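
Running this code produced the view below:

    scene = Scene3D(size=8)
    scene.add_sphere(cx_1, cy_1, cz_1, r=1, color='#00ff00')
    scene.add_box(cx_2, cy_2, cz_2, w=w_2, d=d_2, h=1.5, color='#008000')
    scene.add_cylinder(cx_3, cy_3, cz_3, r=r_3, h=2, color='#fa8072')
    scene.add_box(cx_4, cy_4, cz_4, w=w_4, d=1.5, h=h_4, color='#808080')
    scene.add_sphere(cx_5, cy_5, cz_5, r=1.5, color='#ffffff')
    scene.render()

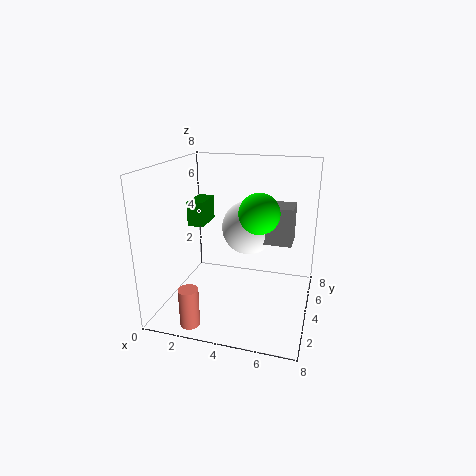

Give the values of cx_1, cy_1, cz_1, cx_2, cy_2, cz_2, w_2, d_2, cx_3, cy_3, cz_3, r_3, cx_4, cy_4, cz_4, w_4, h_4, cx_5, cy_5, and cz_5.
cx_1 = 5.5, cy_1 = 2.5, cz_1 = 6, cx_2 = 0.5, cy_2 = 5, cz_2 = 4, w_2 = 1, d_2 = 2, cx_3 = 2.5, cy_3 = 0.5, cz_3 = 0.5, r_3 = 0.5, cx_4 = 5, cy_4 = 3.5, cz_4 = 4, w_4 = 2, h_4 = 2, cx_5 = 4.5, cy_5 = 4.5, cz_5 = 4.5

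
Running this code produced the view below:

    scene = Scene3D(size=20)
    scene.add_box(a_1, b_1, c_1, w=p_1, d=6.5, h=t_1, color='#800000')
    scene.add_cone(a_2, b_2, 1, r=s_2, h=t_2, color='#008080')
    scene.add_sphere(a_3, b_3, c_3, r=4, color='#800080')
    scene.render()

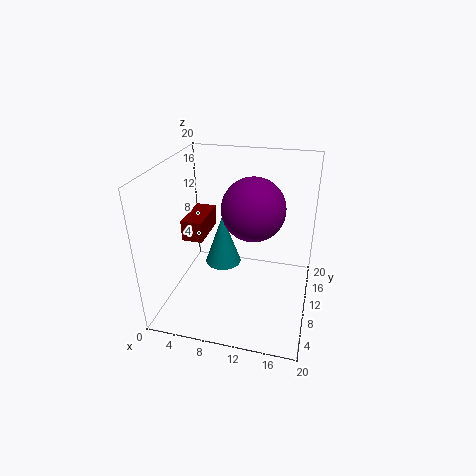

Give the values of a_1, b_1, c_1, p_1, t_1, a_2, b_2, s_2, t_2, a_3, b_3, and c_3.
a_1 = 2, b_1 = 9, c_1 = 9, p_1 = 3, t_1 = 3, a_2 = 5.5, b_2 = 17, s_2 = 3, t_2 = 8.5, a_3 = 12.5, b_3 = 8, c_3 = 15.5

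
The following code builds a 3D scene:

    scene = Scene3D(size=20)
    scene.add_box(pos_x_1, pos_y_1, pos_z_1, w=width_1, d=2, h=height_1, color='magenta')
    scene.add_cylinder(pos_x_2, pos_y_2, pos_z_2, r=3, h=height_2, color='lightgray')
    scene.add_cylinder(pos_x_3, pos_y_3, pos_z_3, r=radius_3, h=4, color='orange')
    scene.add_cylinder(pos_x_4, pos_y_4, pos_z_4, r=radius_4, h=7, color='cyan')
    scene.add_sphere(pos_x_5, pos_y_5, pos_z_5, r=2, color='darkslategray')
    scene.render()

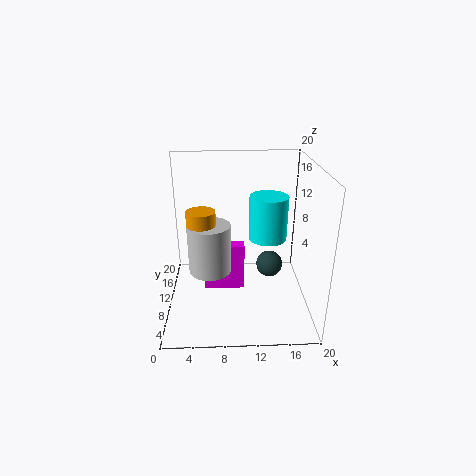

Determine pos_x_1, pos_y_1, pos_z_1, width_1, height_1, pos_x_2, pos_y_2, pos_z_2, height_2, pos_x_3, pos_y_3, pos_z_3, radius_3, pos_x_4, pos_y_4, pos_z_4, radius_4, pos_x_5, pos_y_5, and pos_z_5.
pos_x_1 = 5
pos_y_1 = 11
pos_z_1 = 1
width_1 = 6
height_1 = 7
pos_x_2 = 6
pos_y_2 = 10
pos_z_2 = 5
height_2 = 7
pos_x_3 = 5
pos_y_3 = 10
pos_z_3 = 10
radius_3 = 2
pos_x_4 = 15
pos_y_4 = 16
pos_z_4 = 7
radius_4 = 3
pos_x_5 = 15
pos_y_5 = 13
pos_z_5 = 4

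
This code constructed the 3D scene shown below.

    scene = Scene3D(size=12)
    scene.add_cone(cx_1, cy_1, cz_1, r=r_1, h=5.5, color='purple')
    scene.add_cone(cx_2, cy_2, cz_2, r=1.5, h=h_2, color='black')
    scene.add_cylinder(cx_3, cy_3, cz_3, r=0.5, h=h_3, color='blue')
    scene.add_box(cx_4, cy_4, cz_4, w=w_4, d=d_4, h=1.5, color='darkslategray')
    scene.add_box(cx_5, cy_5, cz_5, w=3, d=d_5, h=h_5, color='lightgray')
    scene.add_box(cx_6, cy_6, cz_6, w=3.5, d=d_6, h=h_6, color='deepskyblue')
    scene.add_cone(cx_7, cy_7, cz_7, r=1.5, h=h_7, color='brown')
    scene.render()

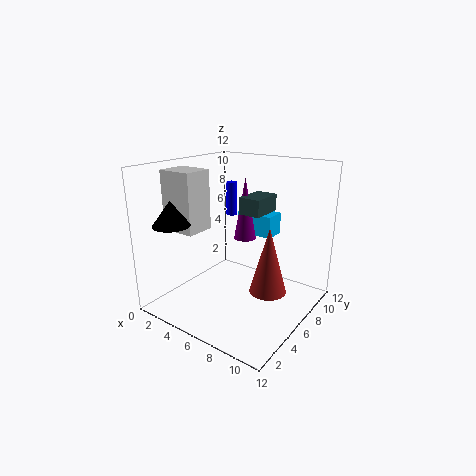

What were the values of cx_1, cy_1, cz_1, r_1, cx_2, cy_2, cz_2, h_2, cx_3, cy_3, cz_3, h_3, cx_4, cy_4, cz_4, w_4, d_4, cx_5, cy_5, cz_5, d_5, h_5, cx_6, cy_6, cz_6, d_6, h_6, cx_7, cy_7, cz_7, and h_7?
cx_1 = 5, cy_1 = 8.5, cz_1 = 5, r_1 = 1, cx_2 = 2.5, cy_2 = 2, cz_2 = 7.5, h_2 = 2, cx_3 = 3.5, cy_3 = 8.5, cz_3 = 7, h_3 = 3, cx_4 = 5, cy_4 = 7.5, cz_4 = 7.5, w_4 = 2, d_4 = 3, cx_5 = 0.5, cy_5 = 3, cz_5 = 6.5, d_5 = 2.5, h_5 = 5, cx_6 = 3.5, cy_6 = 9.5, cz_6 = 5, d_6 = 2, h_6 = 2, cx_7 = 9, cy_7 = 6, cz_7 = 2, h_7 = 5.5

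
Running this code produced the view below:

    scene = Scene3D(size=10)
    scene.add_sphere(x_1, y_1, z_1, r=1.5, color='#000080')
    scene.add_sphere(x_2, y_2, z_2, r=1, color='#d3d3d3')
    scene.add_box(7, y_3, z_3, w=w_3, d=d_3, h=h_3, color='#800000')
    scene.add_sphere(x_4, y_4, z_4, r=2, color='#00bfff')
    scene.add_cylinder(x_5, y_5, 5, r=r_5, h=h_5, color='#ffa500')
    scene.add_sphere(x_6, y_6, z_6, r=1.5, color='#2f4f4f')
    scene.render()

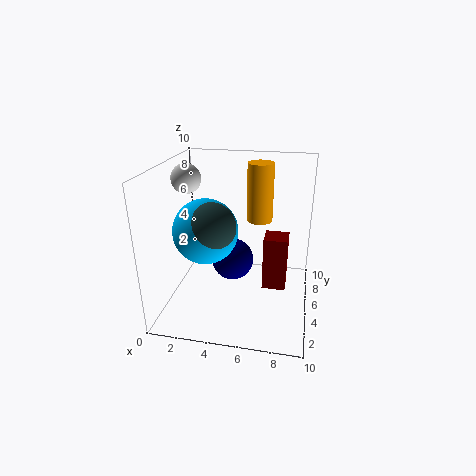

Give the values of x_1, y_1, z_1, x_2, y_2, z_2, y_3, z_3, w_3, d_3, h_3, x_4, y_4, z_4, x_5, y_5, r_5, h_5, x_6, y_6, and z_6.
x_1 = 4.5
y_1 = 5.5
z_1 = 3
x_2 = 1.5
y_2 = 5
z_2 = 9
y_3 = 3
z_3 = 2.5
w_3 = 1.5
d_3 = 1.5
h_3 = 3.5
x_4 = 3.5
y_4 = 2.5
z_4 = 6.5
x_5 = 6
y_5 = 8.5
r_5 = 1
h_5 = 4.5
x_6 = 4
y_6 = 2
z_6 = 7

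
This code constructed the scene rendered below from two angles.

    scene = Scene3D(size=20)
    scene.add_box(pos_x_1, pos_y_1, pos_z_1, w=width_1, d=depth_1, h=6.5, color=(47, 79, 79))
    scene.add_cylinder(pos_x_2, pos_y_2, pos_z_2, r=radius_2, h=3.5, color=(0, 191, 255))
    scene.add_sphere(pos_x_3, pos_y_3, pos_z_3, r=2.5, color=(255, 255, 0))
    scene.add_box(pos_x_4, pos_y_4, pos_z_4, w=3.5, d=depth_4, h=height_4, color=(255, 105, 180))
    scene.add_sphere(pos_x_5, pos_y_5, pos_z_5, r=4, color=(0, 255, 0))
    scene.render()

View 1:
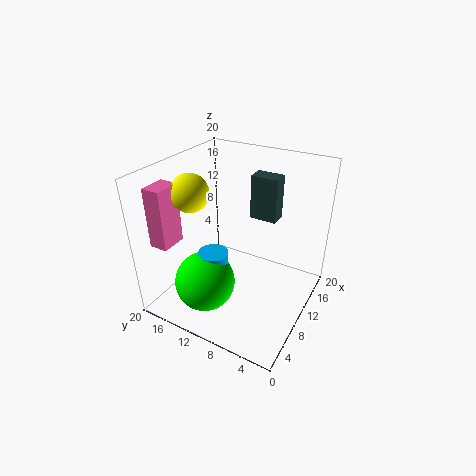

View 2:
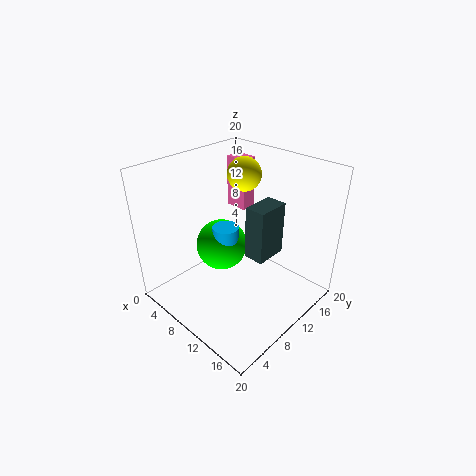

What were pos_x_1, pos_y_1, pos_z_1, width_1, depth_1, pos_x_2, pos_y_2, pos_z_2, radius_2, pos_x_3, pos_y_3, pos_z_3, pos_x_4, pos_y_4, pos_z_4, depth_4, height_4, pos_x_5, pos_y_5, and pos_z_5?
pos_x_1 = 14.5, pos_y_1 = 6.5, pos_z_1 = 11, width_1 = 2.5, depth_1 = 4, pos_x_2 = 6, pos_y_2 = 11.5, pos_z_2 = 6, radius_2 = 2, pos_x_3 = 6.5, pos_y_3 = 15, pos_z_3 = 17, pos_x_4 = 2, pos_y_4 = 16, pos_z_4 = 10.5, depth_4 = 2.5, height_4 = 8, pos_x_5 = 4.5, pos_y_5 = 12, pos_z_5 = 5.5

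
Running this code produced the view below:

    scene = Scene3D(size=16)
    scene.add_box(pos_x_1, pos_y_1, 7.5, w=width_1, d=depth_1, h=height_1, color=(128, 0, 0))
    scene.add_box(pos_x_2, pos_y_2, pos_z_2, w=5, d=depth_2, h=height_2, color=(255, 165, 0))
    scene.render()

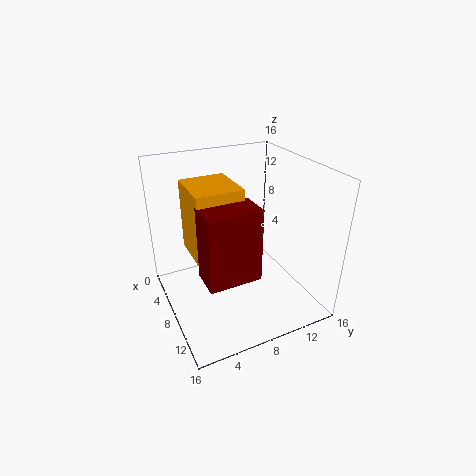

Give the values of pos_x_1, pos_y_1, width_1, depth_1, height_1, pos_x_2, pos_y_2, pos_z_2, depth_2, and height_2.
pos_x_1 = 12; pos_y_1 = 2; width_1 = 3; depth_1 = 5; height_1 = 7; pos_x_2 = 7.5; pos_y_2 = 2; pos_z_2 = 8.5; depth_2 = 4.5; height_2 = 7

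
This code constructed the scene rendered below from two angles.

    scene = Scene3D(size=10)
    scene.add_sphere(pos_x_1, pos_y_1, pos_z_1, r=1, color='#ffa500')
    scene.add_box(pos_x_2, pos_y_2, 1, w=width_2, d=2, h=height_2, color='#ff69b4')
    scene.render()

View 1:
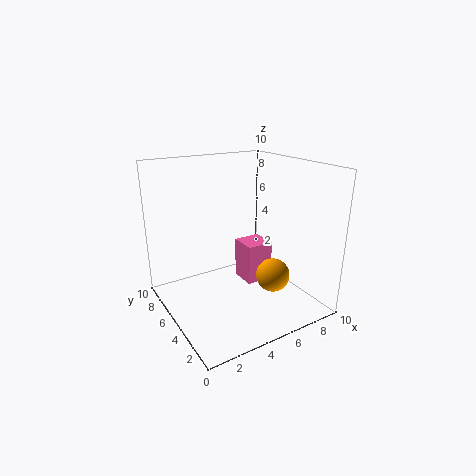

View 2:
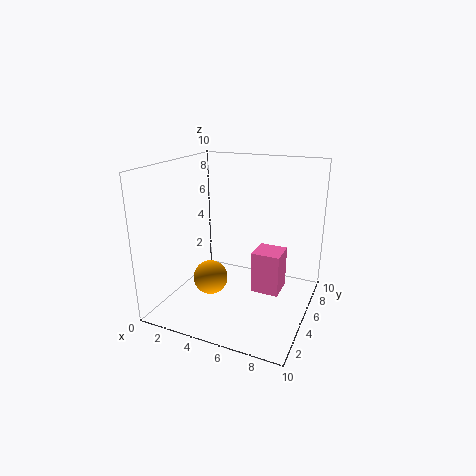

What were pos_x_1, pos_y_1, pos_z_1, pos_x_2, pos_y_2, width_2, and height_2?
pos_x_1 = 5, pos_y_1 = 1, pos_z_1 = 4, pos_x_2 = 6, pos_y_2 = 5, width_2 = 2, height_2 = 3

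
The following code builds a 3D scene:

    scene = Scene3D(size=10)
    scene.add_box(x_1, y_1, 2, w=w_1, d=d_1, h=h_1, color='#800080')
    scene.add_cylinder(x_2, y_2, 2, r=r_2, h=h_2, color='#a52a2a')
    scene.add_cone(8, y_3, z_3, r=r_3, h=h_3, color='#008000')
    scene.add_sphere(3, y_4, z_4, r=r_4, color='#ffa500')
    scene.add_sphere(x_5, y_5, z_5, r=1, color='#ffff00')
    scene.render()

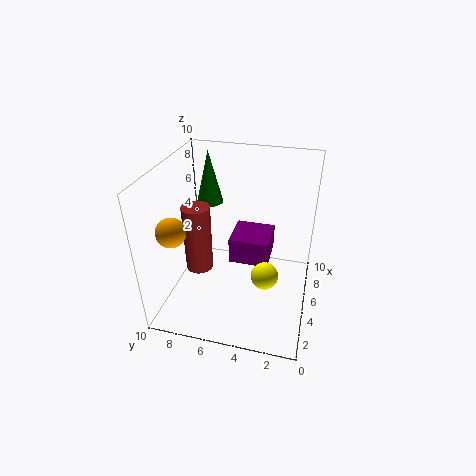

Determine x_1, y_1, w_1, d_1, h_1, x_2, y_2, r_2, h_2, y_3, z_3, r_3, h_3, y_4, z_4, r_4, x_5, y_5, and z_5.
x_1 = 6; y_1 = 3; w_1 = 3; d_1 = 3; h_1 = 2; x_2 = 5; y_2 = 8; r_2 = 1; h_2 = 5; y_3 = 8; z_3 = 6; r_3 = 1; h_3 = 4; y_4 = 9; z_4 = 6; r_4 = 1; x_5 = 5; y_5 = 3; z_5 = 2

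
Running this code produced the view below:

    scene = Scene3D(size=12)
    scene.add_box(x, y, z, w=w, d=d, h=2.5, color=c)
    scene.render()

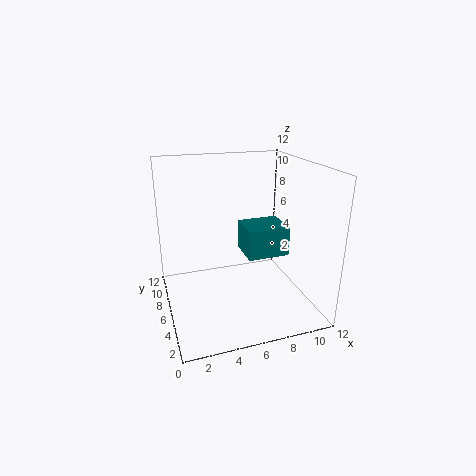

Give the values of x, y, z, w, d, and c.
x = 6.5; y = 4.5; z = 4.5; w = 3.5; d = 3; c = 'teal'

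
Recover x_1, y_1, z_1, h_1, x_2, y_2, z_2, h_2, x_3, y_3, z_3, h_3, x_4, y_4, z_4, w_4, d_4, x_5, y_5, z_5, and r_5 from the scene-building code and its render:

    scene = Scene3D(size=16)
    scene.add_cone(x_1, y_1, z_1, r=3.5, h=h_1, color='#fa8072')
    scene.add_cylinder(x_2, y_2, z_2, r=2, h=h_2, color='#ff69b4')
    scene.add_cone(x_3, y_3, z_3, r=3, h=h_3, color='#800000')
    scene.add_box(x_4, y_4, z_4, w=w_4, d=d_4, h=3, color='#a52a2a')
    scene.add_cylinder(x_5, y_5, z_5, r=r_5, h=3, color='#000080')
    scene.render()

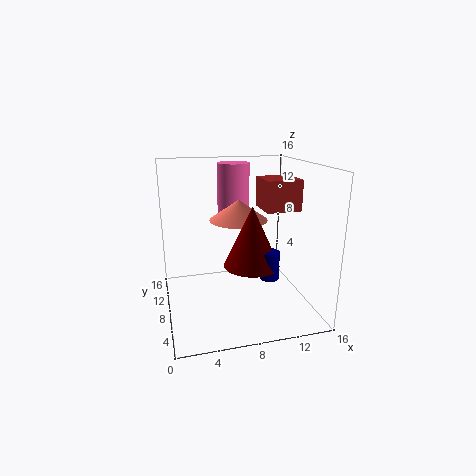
x_1 = 9
y_1 = 11.5
z_1 = 9
h_1 = 2.5
x_2 = 9
y_2 = 14
z_2 = 8
h_2 = 7.5
x_3 = 9
y_3 = 6
z_3 = 5.5
h_3 = 6.5
x_4 = 9.5
y_4 = 3
z_4 = 12
w_4 = 3.5
d_4 = 3.5
x_5 = 10.5
y_5 = 4.5
z_5 = 4.5
r_5 = 1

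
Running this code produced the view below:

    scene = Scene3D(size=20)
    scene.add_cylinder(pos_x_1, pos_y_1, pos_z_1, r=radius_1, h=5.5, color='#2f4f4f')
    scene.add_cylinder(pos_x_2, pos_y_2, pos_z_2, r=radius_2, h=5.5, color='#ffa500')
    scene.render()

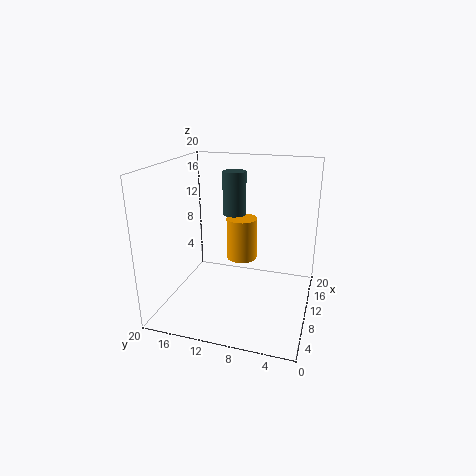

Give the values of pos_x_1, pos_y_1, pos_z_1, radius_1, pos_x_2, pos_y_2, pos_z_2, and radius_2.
pos_x_1 = 8.5; pos_y_1 = 10; pos_z_1 = 14; radius_1 = 1.5; pos_x_2 = 8.5; pos_y_2 = 9; pos_z_2 = 8; radius_2 = 2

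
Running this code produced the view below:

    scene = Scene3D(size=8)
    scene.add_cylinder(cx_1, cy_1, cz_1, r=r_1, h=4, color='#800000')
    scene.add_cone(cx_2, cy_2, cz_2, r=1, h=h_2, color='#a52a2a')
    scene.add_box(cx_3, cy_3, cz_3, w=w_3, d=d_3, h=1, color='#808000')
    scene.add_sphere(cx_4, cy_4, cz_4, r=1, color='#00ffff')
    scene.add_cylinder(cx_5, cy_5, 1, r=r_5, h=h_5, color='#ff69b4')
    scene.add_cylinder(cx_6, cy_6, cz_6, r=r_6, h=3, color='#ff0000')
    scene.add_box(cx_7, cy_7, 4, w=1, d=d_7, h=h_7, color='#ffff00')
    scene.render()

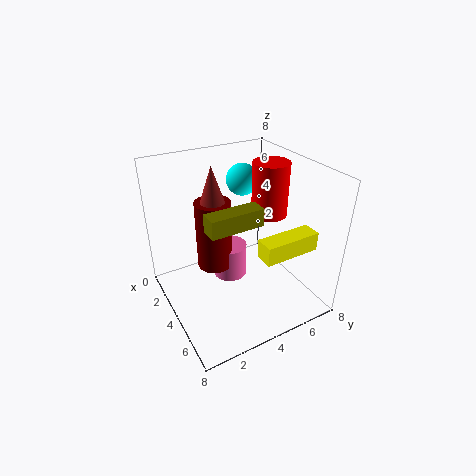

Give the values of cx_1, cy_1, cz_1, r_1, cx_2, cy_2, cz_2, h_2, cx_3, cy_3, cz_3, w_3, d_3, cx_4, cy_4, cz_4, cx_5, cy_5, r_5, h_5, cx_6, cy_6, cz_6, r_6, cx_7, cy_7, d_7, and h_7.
cx_1 = 3, cy_1 = 3, cz_1 = 2, r_1 = 1, cx_2 = 3, cy_2 = 3, cz_2 = 5, h_2 = 3, cx_3 = 4, cy_3 = 2, cz_3 = 5, w_3 = 1, d_3 = 3, cx_4 = 1, cy_4 = 6, cz_4 = 6, cx_5 = 3, cy_5 = 4, r_5 = 1, h_5 = 2, cx_6 = 4, cy_6 = 6, cz_6 = 5, r_6 = 1, cx_7 = 6, cy_7 = 4, d_7 = 3, h_7 = 1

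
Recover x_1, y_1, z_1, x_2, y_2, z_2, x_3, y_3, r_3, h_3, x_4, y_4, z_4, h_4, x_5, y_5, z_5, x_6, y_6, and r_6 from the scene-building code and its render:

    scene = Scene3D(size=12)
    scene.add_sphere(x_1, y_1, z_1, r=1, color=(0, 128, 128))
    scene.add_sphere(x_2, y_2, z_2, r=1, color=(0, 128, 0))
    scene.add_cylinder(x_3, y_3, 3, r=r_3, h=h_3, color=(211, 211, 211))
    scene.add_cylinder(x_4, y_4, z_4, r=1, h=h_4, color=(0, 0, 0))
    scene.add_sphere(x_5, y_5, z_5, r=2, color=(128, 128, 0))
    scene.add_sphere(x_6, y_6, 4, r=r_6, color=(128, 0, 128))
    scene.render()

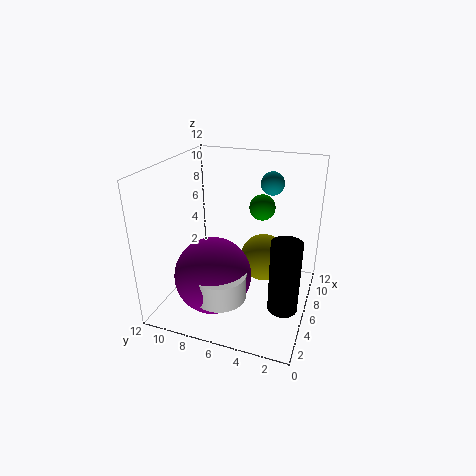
x_1 = 9; y_1 = 4; z_1 = 10; x_2 = 6; y_2 = 4; z_2 = 9; x_3 = 2; y_3 = 6; r_3 = 2; h_3 = 2; x_4 = 1; y_4 = 1; z_4 = 4; h_4 = 5; x_5 = 7; y_5 = 4; z_5 = 4; x_6 = 3; y_6 = 7; r_6 = 3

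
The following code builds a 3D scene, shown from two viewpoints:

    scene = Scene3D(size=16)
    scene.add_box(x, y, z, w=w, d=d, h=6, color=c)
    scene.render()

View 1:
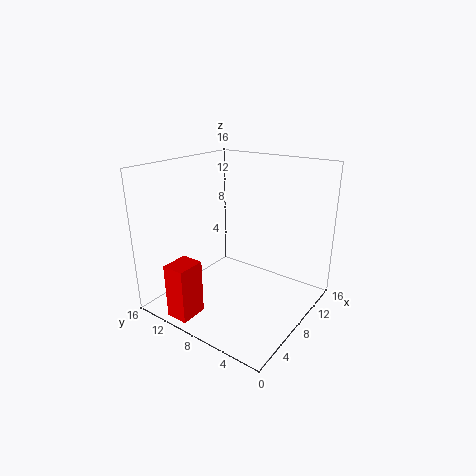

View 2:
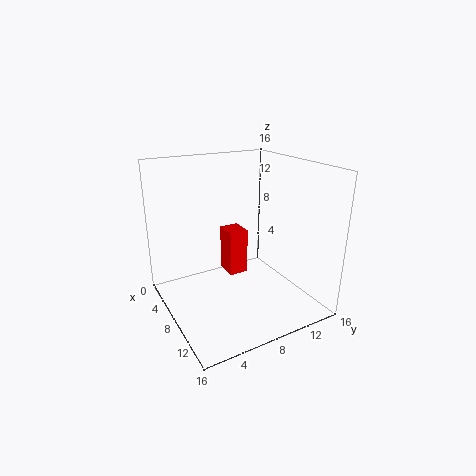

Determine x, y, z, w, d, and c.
x = 0.5
y = 9.5
z = 0.5
w = 3
d = 2.5
c = 'red'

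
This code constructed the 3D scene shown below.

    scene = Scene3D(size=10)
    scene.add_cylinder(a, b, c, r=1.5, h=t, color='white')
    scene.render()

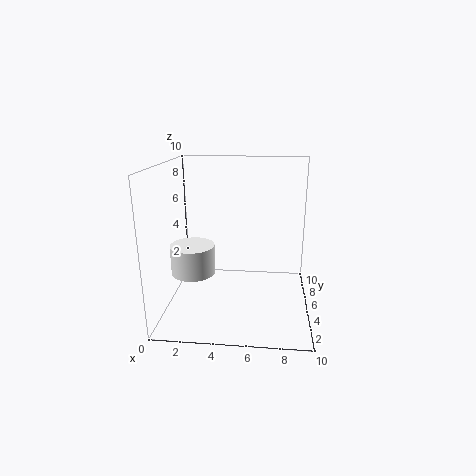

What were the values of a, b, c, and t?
a = 2
b = 4
c = 2.75
t = 2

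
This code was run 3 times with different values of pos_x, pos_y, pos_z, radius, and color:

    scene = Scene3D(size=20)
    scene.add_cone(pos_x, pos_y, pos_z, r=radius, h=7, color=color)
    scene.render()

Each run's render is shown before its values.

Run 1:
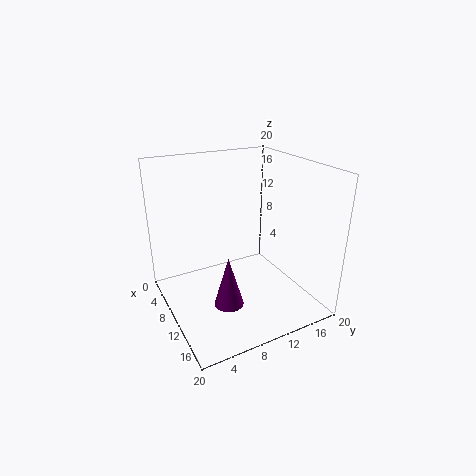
pos_x = 13
pos_y = 7
pos_z = 2
radius = 2
color = 'purple'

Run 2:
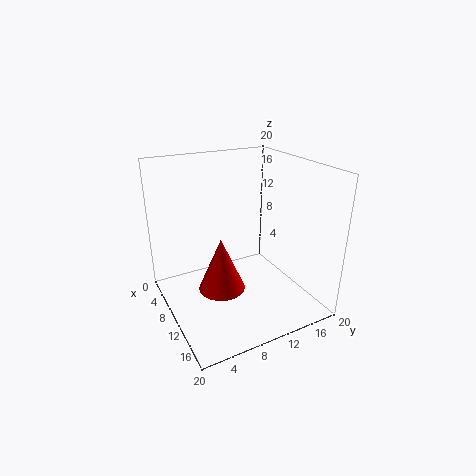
pos_x = 13
pos_y = 6
pos_z = 5
radius = 3
color = 'red'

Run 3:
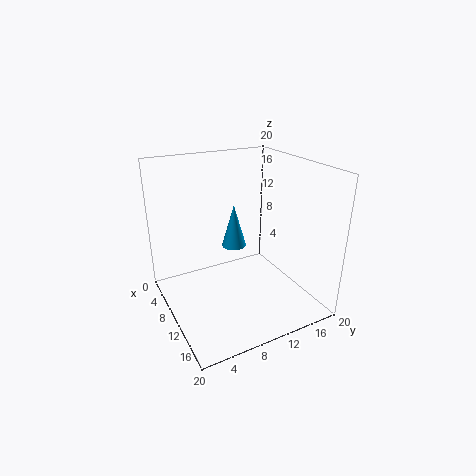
pos_x = 3
pos_y = 13
pos_z = 5
radius = 2
color = 'deepskyblue'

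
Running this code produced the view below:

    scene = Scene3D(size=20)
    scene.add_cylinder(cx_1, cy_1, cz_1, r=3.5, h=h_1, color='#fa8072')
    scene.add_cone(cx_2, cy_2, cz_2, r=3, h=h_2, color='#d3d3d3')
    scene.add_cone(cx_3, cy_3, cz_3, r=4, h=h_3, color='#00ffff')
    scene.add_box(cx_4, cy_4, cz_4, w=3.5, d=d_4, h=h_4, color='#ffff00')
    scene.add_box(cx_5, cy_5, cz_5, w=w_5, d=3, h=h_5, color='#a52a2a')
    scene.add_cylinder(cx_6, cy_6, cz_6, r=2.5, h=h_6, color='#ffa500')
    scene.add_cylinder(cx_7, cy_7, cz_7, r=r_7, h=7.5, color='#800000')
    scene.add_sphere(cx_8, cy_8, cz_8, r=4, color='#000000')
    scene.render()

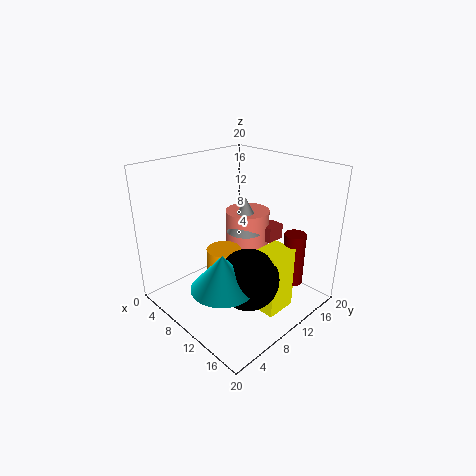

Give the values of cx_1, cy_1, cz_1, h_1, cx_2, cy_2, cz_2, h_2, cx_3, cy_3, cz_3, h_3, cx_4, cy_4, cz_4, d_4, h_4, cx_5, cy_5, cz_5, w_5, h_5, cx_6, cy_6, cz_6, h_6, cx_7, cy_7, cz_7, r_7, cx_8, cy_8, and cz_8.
cx_1 = 5.5
cy_1 = 16.5
cz_1 = 5
h_1 = 6
cx_2 = 6
cy_2 = 15.5
cz_2 = 8
h_2 = 5.5
cx_3 = 13.5
cy_3 = 4
cz_3 = 6.5
h_3 = 4.5
cx_4 = 13.5
cy_4 = 9.5
cz_4 = 0.5
d_4 = 4.5
h_4 = 9
cx_5 = 7.5
cy_5 = 17
cz_5 = 6.5
w_5 = 2.5
h_5 = 2.5
cx_6 = 7.5
cy_6 = 9.5
cz_6 = 3.5
h_6 = 4
cx_7 = 16
cy_7 = 15
cz_7 = 3.5
r_7 = 1.5
cx_8 = 14.5
cy_8 = 7.5
cz_8 = 6.5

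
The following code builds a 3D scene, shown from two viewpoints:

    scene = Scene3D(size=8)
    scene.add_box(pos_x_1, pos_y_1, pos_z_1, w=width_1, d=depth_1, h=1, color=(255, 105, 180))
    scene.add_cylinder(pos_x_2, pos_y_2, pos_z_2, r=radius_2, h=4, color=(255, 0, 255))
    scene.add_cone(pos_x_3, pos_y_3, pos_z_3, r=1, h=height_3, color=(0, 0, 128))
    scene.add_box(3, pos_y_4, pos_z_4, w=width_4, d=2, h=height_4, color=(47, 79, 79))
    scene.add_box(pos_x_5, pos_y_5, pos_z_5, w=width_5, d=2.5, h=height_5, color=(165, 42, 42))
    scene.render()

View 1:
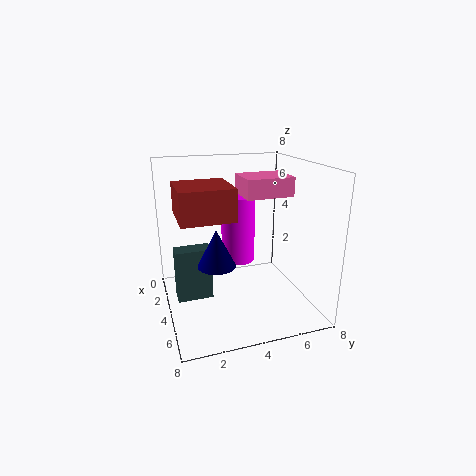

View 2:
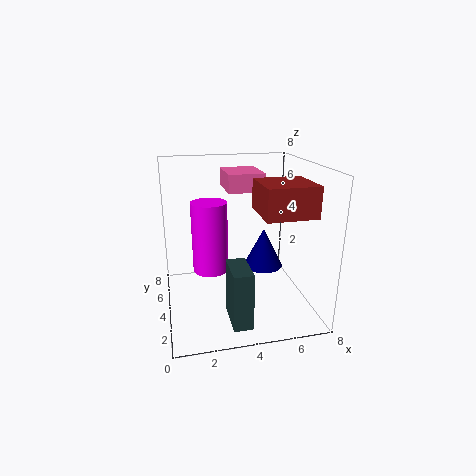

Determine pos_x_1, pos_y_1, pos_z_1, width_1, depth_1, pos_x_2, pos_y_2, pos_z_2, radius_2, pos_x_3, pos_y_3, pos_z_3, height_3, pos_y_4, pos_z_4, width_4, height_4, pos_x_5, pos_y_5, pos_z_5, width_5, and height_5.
pos_x_1 = 3.5, pos_y_1 = 4, pos_z_1 = 6.5, width_1 = 2, depth_1 = 2.5, pos_x_2 = 2.5, pos_y_2 = 4.5, pos_z_2 = 2, radius_2 = 1, pos_x_3 = 5, pos_y_3 = 2.5, pos_z_3 = 3, height_3 = 2, pos_y_4 = 0.5, pos_z_4 = 0.5, width_4 = 1, height_4 = 3, pos_x_5 = 4.5, pos_y_5 = 0.5, pos_z_5 = 6, width_5 = 2.5, height_5 = 1.5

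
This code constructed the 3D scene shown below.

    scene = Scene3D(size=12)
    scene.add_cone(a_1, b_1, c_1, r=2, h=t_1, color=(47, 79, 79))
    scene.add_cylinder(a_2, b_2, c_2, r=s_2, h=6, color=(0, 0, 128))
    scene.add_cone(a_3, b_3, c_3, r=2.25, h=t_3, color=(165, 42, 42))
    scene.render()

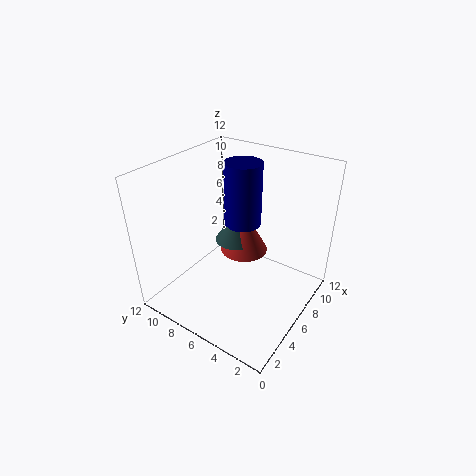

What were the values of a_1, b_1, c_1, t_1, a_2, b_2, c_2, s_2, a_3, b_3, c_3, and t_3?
a_1 = 9, b_1 = 8.25, c_1 = 3.5, t_1 = 3, a_2 = 9.75, b_2 = 8, c_2 = 5, s_2 = 1.75, a_3 = 9.25, b_3 = 7.5, c_3 = 2.5, t_3 = 4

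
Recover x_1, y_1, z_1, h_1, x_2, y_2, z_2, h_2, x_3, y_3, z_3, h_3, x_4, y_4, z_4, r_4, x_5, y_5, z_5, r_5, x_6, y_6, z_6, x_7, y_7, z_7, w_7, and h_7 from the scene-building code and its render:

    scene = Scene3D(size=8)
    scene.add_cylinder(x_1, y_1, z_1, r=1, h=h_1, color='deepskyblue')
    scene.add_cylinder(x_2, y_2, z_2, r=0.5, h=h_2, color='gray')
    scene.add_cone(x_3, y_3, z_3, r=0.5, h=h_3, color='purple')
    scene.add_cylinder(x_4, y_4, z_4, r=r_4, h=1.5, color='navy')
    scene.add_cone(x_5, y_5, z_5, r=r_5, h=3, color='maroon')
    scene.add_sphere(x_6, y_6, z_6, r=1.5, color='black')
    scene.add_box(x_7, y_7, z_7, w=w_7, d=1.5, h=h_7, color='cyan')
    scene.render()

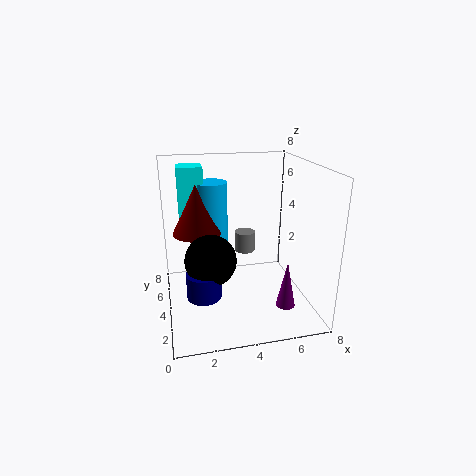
x_1 = 3; y_1 = 7; z_1 = 2.5; h_1 = 4; x_2 = 4; y_2 = 2.5; z_2 = 4; h_2 = 1; x_3 = 6; y_3 = 1.5; z_3 = 1; h_3 = 2.5; x_4 = 2; y_4 = 4; z_4 = 0.5; r_4 = 1; x_5 = 2; y_5 = 6.5; z_5 = 3.5; r_5 = 1.5; x_6 = 2.5; y_6 = 4.5; z_6 = 2.5; x_7 = 1; y_7 = 6.5; z_7 = 4; w_7 = 1.5; h_7 = 3.5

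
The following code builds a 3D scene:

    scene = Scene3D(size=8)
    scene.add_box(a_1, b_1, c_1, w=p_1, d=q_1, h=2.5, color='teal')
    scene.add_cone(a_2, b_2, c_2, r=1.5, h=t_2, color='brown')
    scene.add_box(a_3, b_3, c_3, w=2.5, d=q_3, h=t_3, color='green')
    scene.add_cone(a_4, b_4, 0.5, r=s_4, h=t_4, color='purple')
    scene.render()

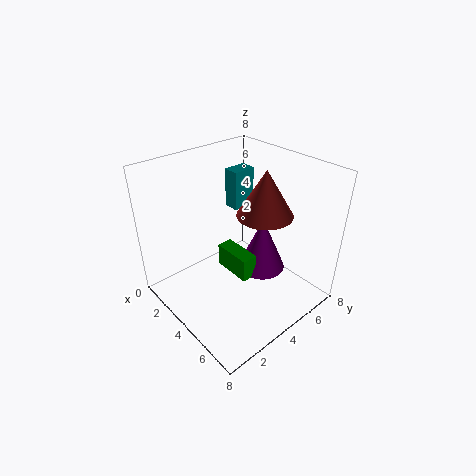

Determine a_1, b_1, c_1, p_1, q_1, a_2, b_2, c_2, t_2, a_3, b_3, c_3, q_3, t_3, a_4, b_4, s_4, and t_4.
a_1 = 0.5; b_1 = 6; c_1 = 4; p_1 = 1; q_1 = 1.5; a_2 = 5; b_2 = 5; c_2 = 5.5; t_2 = 2.5; a_3 = 1.5; b_3 = 4.5; c_3 = 0.5; q_3 = 1; t_3 = 1.5; a_4 = 3.5; b_4 = 6.5; s_4 = 1.5; t_4 = 3.5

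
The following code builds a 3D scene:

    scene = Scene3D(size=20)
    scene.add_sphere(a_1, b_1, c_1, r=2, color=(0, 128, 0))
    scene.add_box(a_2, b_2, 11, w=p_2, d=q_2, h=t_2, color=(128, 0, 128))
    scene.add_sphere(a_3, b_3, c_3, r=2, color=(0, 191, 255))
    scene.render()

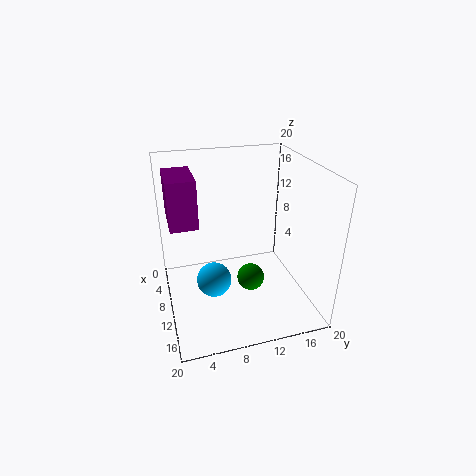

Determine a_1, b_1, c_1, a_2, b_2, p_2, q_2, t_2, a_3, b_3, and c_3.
a_1 = 10
b_1 = 12
c_1 = 3
a_2 = 1
b_2 = 1
p_2 = 7
q_2 = 4
t_2 = 7
a_3 = 17
b_3 = 5
c_3 = 9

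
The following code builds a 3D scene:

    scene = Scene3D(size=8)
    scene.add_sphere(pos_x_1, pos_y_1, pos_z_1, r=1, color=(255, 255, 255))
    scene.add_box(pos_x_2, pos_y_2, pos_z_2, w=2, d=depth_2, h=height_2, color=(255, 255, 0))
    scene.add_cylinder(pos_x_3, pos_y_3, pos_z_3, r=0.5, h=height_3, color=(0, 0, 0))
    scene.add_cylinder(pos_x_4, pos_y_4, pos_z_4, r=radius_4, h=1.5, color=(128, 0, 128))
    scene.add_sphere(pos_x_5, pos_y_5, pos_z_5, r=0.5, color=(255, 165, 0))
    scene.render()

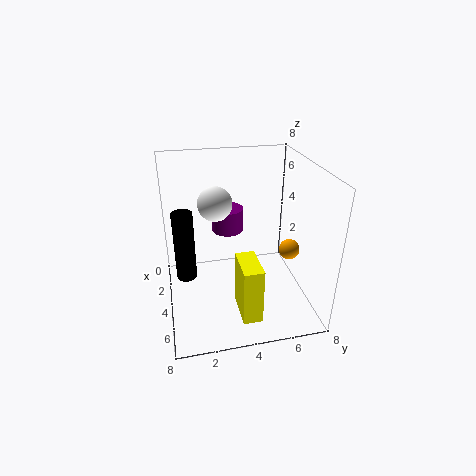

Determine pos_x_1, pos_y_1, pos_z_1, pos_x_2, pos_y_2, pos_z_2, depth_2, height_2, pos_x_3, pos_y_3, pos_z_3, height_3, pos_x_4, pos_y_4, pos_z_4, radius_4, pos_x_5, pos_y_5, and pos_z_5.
pos_x_1 = 2.5, pos_y_1 = 3, pos_z_1 = 5.5, pos_x_2 = 5.5, pos_y_2 = 3.5, pos_z_2 = 1, depth_2 = 1, height_2 = 3, pos_x_3 = 5.5, pos_y_3 = 1, pos_z_3 = 3, height_3 = 3.5, pos_x_4 = 1, pos_y_4 = 4, pos_z_4 = 3, radius_4 = 1, pos_x_5 = 6.5, pos_y_5 = 6, pos_z_5 = 4.5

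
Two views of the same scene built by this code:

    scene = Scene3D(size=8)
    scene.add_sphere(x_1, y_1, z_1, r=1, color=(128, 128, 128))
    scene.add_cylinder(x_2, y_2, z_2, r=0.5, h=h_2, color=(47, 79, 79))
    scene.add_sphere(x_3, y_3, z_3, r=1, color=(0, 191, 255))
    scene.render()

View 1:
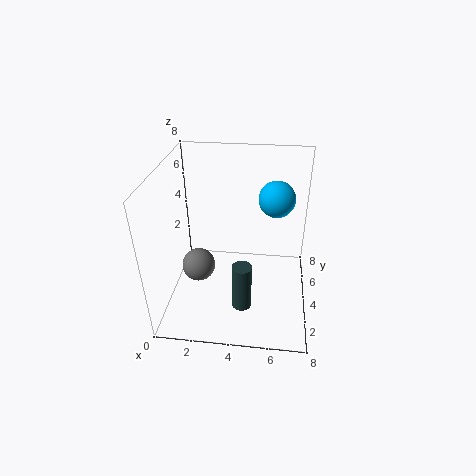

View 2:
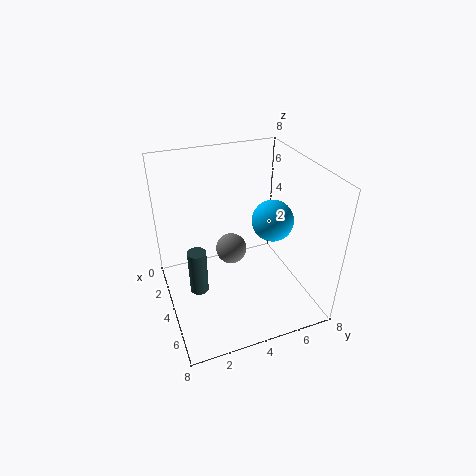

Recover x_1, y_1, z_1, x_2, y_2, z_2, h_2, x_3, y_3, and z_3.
x_1 = 1.5, y_1 = 4.5, z_1 = 1.5, x_2 = 4.5, y_2 = 1.5, z_2 = 1.5, h_2 = 2.5, x_3 = 6, y_3 = 5, z_3 = 6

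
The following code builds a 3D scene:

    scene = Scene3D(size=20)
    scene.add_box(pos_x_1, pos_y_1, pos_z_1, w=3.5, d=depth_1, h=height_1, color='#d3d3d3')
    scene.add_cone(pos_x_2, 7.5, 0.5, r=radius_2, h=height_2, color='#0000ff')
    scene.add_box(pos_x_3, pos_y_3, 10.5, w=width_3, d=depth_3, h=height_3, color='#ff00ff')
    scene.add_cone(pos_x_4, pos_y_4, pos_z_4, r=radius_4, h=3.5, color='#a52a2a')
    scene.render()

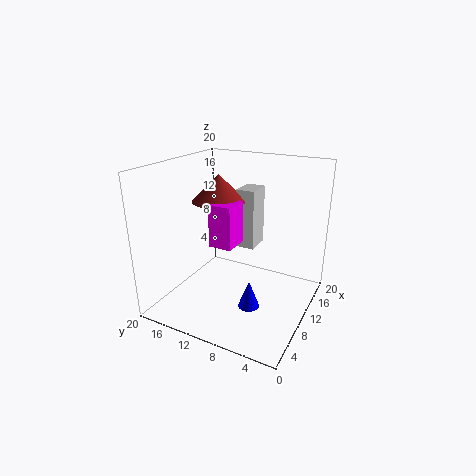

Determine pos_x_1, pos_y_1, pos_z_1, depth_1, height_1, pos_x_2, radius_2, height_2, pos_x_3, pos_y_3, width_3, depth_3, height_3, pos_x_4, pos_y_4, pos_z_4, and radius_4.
pos_x_1 = 9.5; pos_y_1 = 7.5; pos_z_1 = 9; depth_1 = 2.5; height_1 = 8; pos_x_2 = 8.5; radius_2 = 1.5; height_2 = 4; pos_x_3 = 5; pos_y_3 = 8.5; width_3 = 3.5; depth_3 = 3; height_3 = 5.5; pos_x_4 = 8.5; pos_y_4 = 12; pos_z_4 = 15.5; radius_4 = 3.5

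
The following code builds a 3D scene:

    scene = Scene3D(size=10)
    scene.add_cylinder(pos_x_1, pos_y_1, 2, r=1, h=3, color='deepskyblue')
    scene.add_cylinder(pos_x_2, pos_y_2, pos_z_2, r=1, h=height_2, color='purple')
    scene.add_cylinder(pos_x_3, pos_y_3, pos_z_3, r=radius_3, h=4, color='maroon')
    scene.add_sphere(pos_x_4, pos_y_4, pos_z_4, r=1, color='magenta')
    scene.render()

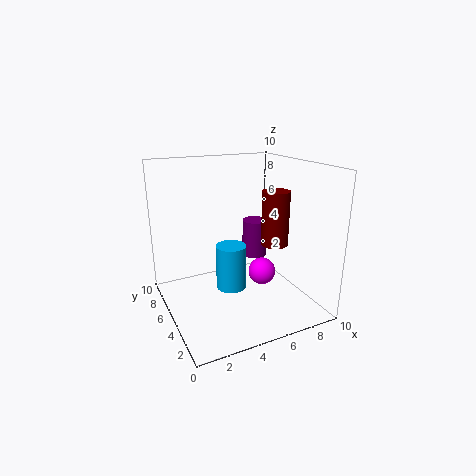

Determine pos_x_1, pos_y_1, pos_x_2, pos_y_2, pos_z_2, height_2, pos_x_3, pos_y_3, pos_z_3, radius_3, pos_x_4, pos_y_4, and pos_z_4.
pos_x_1 = 4
pos_y_1 = 4
pos_x_2 = 8
pos_y_2 = 8
pos_z_2 = 2
height_2 = 3
pos_x_3 = 8
pos_y_3 = 5
pos_z_3 = 4
radius_3 = 1
pos_x_4 = 7
pos_y_4 = 5
pos_z_4 = 2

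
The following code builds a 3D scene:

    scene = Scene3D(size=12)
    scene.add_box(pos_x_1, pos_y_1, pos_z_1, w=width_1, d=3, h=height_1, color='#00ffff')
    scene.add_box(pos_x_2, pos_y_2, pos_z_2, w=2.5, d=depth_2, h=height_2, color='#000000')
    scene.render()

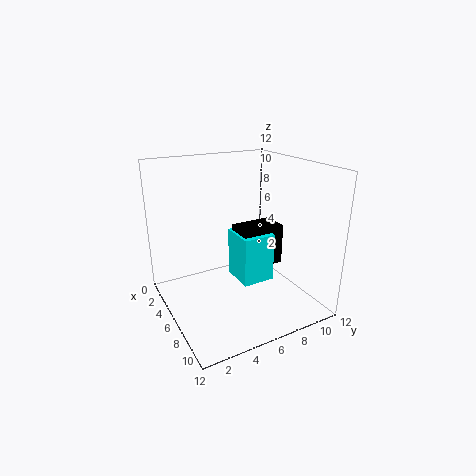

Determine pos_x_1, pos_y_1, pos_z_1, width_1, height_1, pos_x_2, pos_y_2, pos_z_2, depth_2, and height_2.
pos_x_1 = 2.75, pos_y_1 = 6.75, pos_z_1 = 1, width_1 = 3.25, height_1 = 4.5, pos_x_2 = 3, pos_y_2 = 7, pos_z_2 = 2.25, depth_2 = 4, height_2 = 3.75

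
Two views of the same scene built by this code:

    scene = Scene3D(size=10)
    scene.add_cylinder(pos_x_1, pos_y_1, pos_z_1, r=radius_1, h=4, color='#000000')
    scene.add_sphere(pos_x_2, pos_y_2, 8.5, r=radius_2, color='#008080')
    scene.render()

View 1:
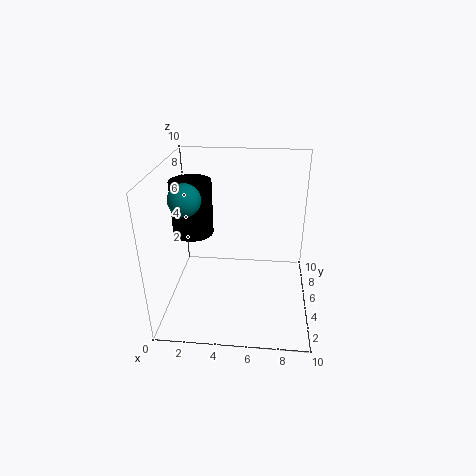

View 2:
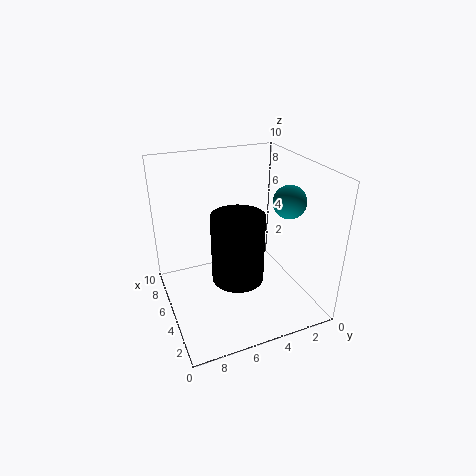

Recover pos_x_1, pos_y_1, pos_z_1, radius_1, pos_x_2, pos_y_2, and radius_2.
pos_x_1 = 1.5, pos_y_1 = 6.5, pos_z_1 = 4.5, radius_1 = 1.5, pos_x_2 = 2, pos_y_2 = 3, radius_2 = 1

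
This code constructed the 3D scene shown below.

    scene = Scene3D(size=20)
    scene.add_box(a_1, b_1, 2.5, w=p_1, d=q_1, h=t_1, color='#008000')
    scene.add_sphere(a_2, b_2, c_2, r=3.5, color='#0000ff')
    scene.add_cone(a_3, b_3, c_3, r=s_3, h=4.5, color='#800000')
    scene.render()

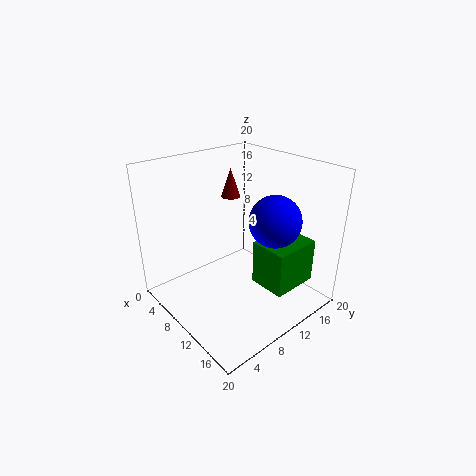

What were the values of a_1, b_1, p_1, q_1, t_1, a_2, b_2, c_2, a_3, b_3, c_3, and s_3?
a_1 = 11
b_1 = 12
p_1 = 5.5
q_1 = 7
t_1 = 6.5
a_2 = 14
b_2 = 13
c_2 = 13
a_3 = 3
b_3 = 14.5
c_3 = 13
s_3 = 1.5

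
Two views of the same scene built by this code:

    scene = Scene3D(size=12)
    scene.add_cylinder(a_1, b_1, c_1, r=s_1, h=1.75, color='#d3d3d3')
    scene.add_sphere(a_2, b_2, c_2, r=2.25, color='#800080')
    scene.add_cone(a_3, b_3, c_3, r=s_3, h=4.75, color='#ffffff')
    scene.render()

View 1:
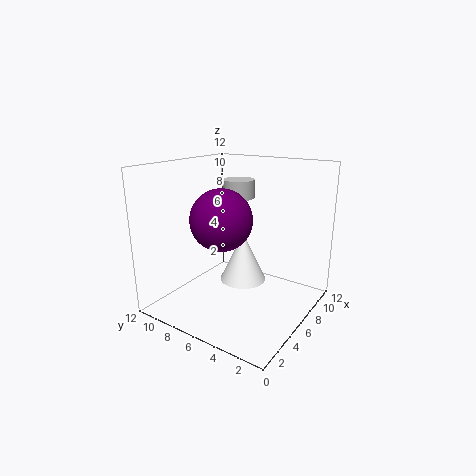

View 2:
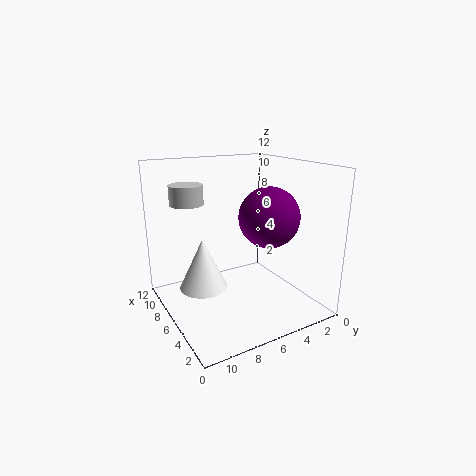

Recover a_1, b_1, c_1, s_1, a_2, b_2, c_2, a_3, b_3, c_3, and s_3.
a_1 = 10.25
b_1 = 8.75
c_1 = 8.25
s_1 = 1.5
a_2 = 2.75
b_2 = 5.25
c_2 = 8.5
a_3 = 9.5
b_3 = 7.75
c_3 = 0.25
s_3 = 2.25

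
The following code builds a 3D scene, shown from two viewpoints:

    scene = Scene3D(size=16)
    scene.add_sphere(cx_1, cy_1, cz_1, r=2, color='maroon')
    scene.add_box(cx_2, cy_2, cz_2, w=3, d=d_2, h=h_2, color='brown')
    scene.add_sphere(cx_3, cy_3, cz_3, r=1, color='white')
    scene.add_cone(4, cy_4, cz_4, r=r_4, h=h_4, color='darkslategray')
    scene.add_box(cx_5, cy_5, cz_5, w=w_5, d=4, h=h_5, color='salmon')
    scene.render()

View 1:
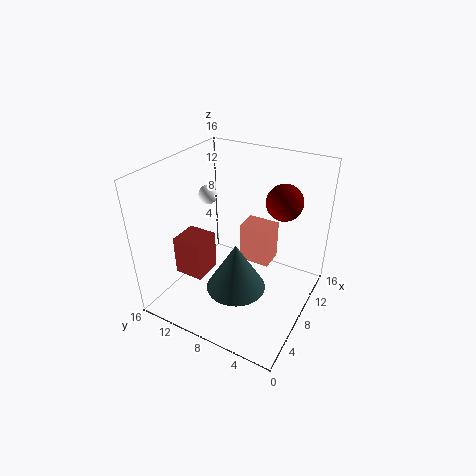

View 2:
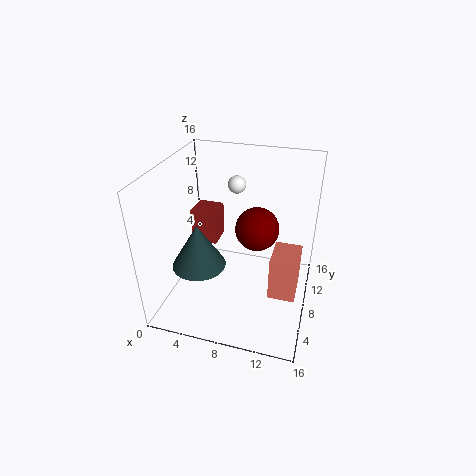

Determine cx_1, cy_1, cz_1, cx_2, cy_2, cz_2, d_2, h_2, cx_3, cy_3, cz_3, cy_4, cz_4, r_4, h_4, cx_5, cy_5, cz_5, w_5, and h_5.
cx_1 = 11
cy_1 = 4
cz_1 = 12
cx_2 = 2
cy_2 = 9
cz_2 = 6
d_2 = 3
h_2 = 4
cx_3 = 7
cy_3 = 11
cz_3 = 13
cy_4 = 6
cz_4 = 5
r_4 = 3
h_4 = 5
cx_5 = 12
cy_5 = 6
cz_5 = 2
w_5 = 3
h_5 = 5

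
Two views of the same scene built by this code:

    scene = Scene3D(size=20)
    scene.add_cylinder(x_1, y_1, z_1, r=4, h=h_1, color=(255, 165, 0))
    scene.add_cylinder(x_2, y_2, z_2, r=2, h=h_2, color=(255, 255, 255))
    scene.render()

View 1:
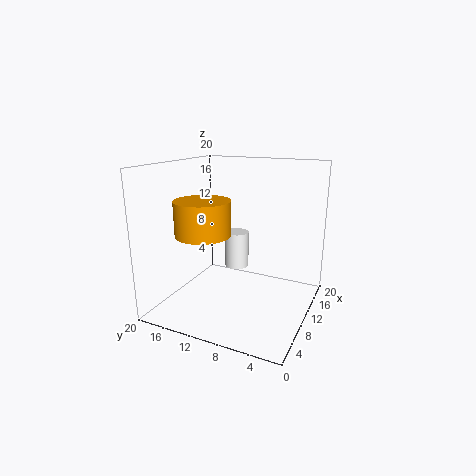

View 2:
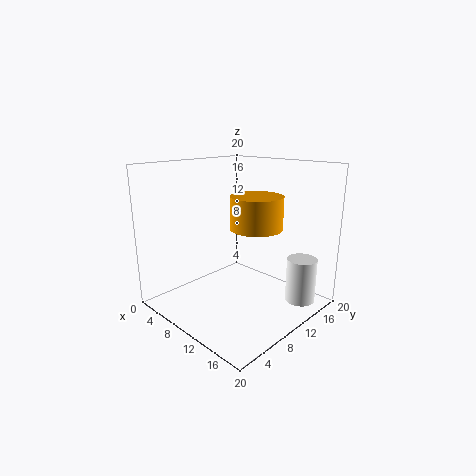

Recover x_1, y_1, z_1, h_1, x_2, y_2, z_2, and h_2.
x_1 = 9, y_1 = 15, z_1 = 10, h_1 = 5, x_2 = 18, y_2 = 14, z_2 = 2, h_2 = 6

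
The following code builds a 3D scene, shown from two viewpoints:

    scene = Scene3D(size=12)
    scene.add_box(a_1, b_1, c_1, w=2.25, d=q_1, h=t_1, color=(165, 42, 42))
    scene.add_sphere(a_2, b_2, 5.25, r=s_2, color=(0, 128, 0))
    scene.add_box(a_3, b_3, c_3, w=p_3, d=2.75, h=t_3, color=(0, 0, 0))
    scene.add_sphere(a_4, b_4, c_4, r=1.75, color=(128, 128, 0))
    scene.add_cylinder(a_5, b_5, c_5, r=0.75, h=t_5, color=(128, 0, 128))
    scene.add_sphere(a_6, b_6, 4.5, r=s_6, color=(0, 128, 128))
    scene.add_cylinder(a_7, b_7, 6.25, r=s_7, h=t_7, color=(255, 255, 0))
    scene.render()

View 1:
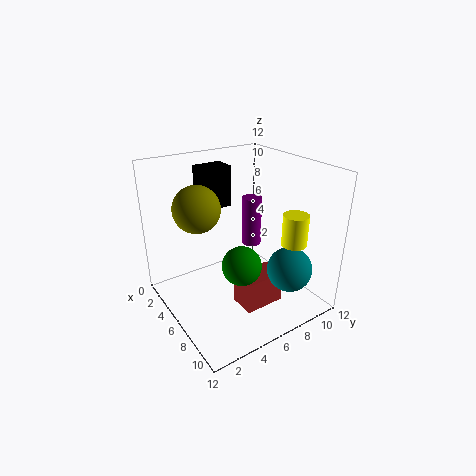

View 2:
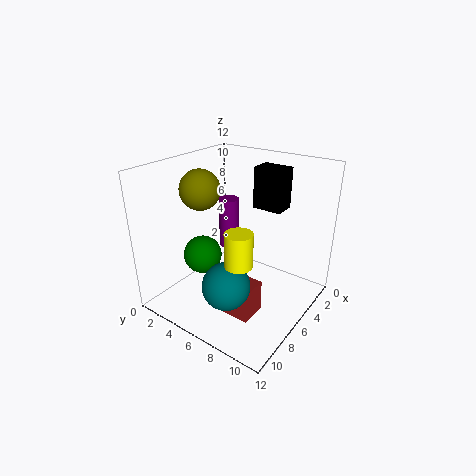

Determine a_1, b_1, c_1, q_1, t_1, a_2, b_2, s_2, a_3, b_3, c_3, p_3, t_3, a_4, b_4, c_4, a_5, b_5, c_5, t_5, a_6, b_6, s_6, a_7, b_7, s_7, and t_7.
a_1 = 6.5, b_1 = 5.25, c_1 = 0.25, q_1 = 3.5, t_1 = 2.75, a_2 = 8.75, b_2 = 4.5, s_2 = 1.5, a_3 = 0.25, b_3 = 5, c_3 = 7.25, p_3 = 2, t_3 = 3.75, a_4 = 6.25, b_4 = 2.25, c_4 = 9.5, a_5 = 7.5, b_5 = 6.25, c_5 = 6.25, t_5 = 3.75, a_6 = 10.25, b_6 = 8, s_6 = 1.75, a_7 = 9.75, b_7 = 8.75, s_7 = 1, t_7 = 2.5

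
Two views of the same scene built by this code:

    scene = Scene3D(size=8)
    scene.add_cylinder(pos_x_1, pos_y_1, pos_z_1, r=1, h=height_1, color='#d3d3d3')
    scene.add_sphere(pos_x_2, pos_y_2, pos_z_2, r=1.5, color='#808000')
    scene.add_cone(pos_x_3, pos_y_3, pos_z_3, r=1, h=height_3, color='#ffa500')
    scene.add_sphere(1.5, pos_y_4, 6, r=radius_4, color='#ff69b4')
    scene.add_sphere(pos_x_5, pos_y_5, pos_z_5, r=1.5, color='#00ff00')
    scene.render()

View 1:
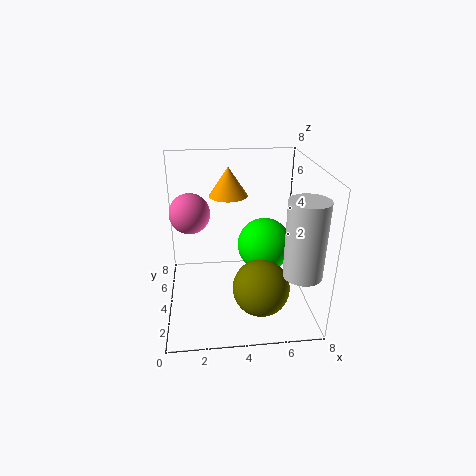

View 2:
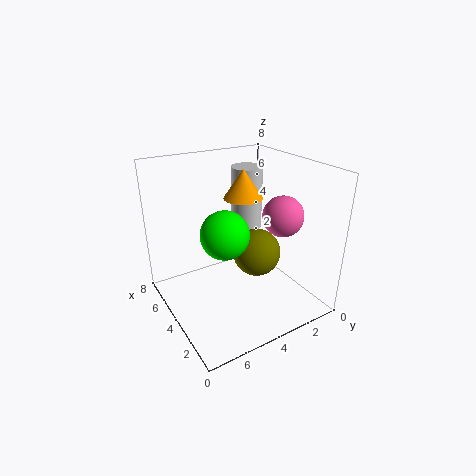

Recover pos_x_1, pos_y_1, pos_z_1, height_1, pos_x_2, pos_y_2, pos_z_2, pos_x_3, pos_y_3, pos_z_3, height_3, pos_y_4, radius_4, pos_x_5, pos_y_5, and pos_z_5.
pos_x_1 = 7; pos_y_1 = 1.5; pos_z_1 = 3; height_1 = 4; pos_x_2 = 5; pos_y_2 = 2; pos_z_2 = 2; pos_x_3 = 3.5; pos_y_3 = 4; pos_z_3 = 6.5; height_3 = 1.5; pos_y_4 = 3; radius_4 = 1; pos_x_5 = 5.5; pos_y_5 = 4; pos_z_5 = 3.5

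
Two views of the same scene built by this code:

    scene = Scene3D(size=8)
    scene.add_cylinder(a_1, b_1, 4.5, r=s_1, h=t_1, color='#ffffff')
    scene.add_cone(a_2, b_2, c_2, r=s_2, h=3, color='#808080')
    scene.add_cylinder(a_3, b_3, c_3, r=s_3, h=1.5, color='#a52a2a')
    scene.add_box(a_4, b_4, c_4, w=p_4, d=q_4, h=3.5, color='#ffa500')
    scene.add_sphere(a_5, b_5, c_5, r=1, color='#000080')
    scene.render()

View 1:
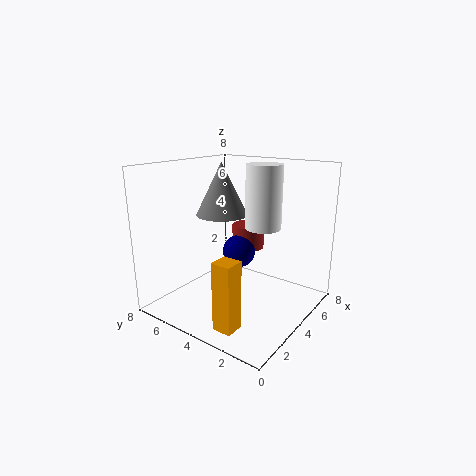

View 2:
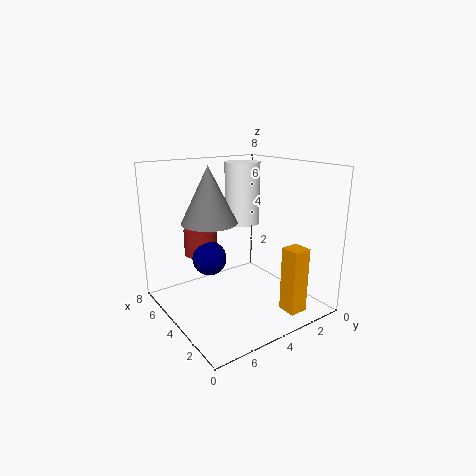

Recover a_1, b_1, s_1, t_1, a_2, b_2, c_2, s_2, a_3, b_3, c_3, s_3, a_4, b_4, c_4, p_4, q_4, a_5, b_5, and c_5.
a_1 = 5, b_1 = 3, s_1 = 1, t_1 = 3.5, a_2 = 4.5, b_2 = 5.5, c_2 = 5, s_2 = 1.5, a_3 = 6.5, b_3 = 5, c_3 = 2.5, s_3 = 1, a_4 = 0.5, b_4 = 2, c_4 = 0.5, p_4 = 1, q_4 = 1, a_5 = 5.5, b_5 = 5, c_5 = 2.5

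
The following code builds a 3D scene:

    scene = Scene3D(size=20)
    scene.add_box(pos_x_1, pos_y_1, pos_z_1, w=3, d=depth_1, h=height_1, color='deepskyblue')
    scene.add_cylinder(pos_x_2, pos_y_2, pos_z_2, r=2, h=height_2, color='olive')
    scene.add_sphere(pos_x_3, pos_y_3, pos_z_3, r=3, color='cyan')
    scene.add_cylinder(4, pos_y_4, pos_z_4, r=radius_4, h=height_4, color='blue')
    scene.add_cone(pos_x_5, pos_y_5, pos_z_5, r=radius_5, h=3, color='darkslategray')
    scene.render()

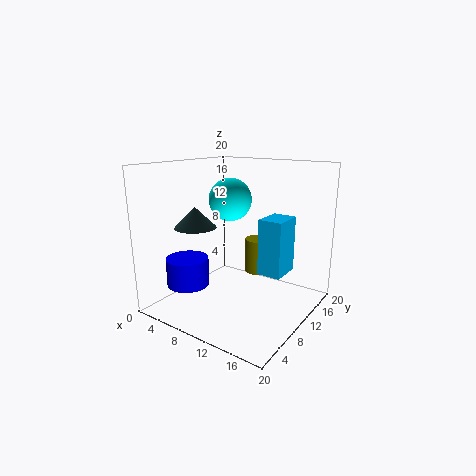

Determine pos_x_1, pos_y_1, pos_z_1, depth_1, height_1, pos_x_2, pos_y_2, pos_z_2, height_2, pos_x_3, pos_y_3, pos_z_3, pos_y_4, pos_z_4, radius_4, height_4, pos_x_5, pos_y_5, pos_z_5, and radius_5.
pos_x_1 = 15; pos_y_1 = 7; pos_z_1 = 7; depth_1 = 4; height_1 = 7; pos_x_2 = 11; pos_y_2 = 14; pos_z_2 = 4; height_2 = 5; pos_x_3 = 8; pos_y_3 = 11; pos_z_3 = 15; pos_y_4 = 6; pos_z_4 = 3; radius_4 = 3; height_4 = 4; pos_x_5 = 4; pos_y_5 = 8; pos_z_5 = 11; radius_5 = 3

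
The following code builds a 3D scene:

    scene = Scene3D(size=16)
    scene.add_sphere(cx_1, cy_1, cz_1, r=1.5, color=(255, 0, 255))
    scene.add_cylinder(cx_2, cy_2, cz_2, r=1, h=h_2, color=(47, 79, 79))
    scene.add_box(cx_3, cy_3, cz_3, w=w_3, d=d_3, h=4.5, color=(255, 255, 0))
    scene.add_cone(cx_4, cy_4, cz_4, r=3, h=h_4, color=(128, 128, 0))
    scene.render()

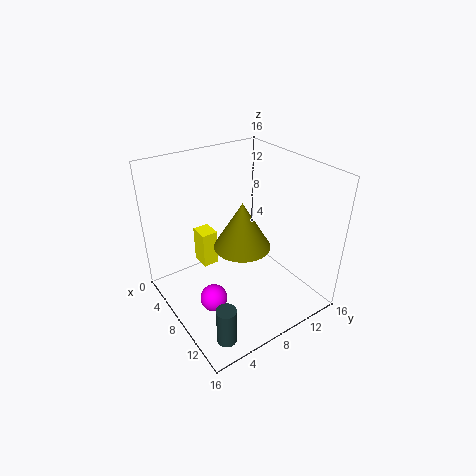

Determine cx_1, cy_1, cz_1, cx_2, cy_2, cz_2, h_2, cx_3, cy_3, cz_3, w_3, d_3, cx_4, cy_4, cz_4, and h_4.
cx_1 = 9
cy_1 = 4
cz_1 = 2
cx_2 = 14
cy_2 = 2.5
cz_2 = 1
h_2 = 4
cx_3 = 1
cy_3 = 6
cz_3 = 2
w_3 = 2.5
d_3 = 2
cx_4 = 9.5
cy_4 = 7.5
cz_4 = 8
h_4 = 5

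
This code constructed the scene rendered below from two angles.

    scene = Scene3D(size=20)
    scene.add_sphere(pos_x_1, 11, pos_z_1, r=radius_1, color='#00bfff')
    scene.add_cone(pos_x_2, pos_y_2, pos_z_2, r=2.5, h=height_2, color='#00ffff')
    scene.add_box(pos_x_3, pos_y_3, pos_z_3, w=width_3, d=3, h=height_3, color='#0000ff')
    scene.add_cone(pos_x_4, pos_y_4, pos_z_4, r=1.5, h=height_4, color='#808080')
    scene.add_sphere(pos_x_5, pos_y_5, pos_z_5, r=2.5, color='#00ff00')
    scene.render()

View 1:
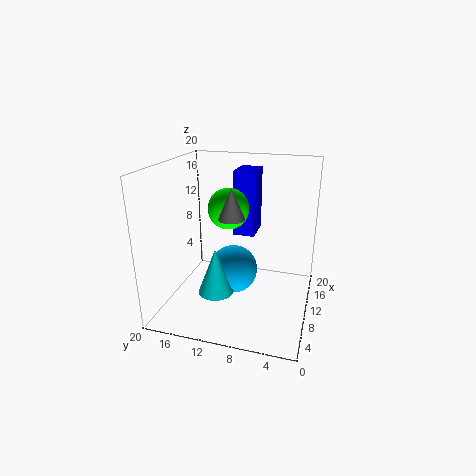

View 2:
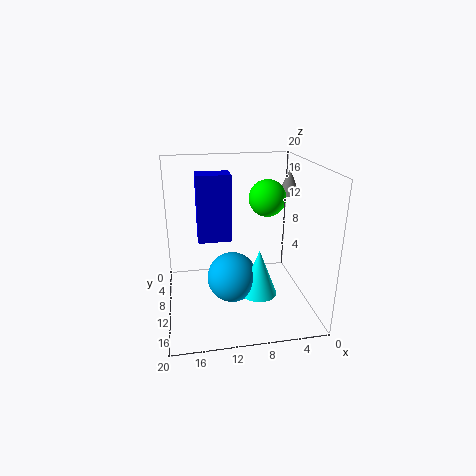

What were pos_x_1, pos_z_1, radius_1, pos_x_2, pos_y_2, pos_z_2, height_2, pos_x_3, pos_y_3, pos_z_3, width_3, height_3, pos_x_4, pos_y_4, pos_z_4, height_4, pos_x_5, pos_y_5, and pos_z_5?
pos_x_1 = 11; pos_z_1 = 4.5; radius_1 = 3.5; pos_x_2 = 7.5; pos_y_2 = 12.5; pos_z_2 = 2.5; height_2 = 6.5; pos_x_3 = 11; pos_y_3 = 8; pos_z_3 = 10; width_3 = 4.5; height_3 = 9; pos_x_4 = 2.5; pos_y_4 = 8.5; pos_z_4 = 15.5; height_4 = 3.5; pos_x_5 = 6; pos_y_5 = 10; pos_z_5 = 15.5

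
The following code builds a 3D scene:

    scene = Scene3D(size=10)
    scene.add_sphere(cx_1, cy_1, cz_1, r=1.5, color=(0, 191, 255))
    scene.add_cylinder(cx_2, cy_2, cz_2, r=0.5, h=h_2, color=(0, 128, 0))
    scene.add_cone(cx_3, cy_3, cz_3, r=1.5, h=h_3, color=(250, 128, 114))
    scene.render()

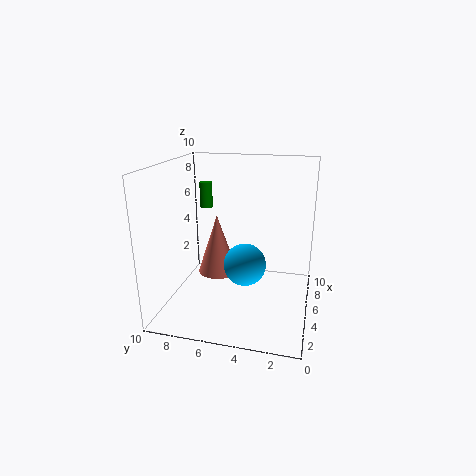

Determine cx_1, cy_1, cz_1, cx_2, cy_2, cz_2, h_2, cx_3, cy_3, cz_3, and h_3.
cx_1 = 5
cy_1 = 4.5
cz_1 = 3
cx_2 = 8.5
cy_2 = 8.5
cz_2 = 6
h_2 = 2
cx_3 = 6.5
cy_3 = 7
cz_3 = 1.5
h_3 = 4.5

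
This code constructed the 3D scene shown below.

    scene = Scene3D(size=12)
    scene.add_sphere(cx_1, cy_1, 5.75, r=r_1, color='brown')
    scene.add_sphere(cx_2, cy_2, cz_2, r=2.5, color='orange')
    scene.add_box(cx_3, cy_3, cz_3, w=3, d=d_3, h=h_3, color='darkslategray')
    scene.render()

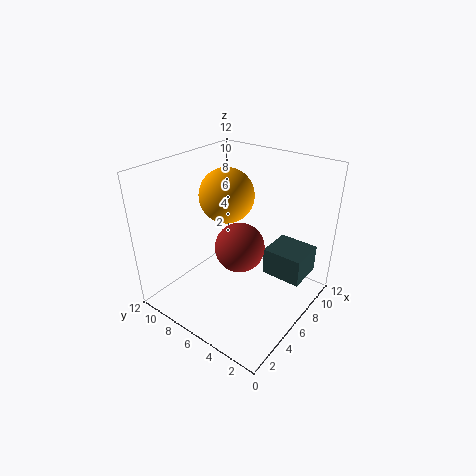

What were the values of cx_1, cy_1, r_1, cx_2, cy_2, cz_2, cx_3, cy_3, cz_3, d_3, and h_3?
cx_1 = 5.25, cy_1 = 5.25, r_1 = 2, cx_2 = 8.25, cy_2 = 9, cz_2 = 8.25, cx_3 = 6.5, cy_3 = 0.5, cz_3 = 3.25, d_3 = 3.25, h_3 = 2.25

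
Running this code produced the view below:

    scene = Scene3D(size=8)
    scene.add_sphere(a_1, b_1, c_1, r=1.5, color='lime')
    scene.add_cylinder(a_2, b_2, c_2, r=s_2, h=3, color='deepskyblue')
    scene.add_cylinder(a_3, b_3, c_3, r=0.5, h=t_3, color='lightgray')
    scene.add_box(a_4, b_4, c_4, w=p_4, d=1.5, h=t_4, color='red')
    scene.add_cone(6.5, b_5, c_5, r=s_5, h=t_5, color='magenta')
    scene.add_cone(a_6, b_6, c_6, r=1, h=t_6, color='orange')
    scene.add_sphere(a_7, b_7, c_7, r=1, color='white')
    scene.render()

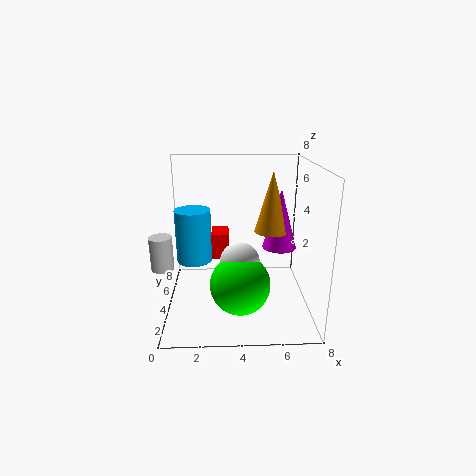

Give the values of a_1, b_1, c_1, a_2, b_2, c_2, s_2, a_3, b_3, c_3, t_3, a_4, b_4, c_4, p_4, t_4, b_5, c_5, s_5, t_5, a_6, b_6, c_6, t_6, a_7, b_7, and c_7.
a_1 = 4; b_1 = 1.5; c_1 = 2.5; a_2 = 1.5; b_2 = 4.5; c_2 = 2.5; s_2 = 1; a_3 = 0.5; b_3 = 0.5; c_3 = 4; t_3 = 1.5; a_4 = 2.5; b_4 = 4.5; c_4 = 2.5; p_4 = 1; t_4 = 1.5; b_5 = 5; c_5 = 3; s_5 = 1; t_5 = 3.5; a_6 = 6; b_6 = 5; c_6 = 4; t_6 = 3.5; a_7 = 4; b_7 = 2; c_7 = 3.5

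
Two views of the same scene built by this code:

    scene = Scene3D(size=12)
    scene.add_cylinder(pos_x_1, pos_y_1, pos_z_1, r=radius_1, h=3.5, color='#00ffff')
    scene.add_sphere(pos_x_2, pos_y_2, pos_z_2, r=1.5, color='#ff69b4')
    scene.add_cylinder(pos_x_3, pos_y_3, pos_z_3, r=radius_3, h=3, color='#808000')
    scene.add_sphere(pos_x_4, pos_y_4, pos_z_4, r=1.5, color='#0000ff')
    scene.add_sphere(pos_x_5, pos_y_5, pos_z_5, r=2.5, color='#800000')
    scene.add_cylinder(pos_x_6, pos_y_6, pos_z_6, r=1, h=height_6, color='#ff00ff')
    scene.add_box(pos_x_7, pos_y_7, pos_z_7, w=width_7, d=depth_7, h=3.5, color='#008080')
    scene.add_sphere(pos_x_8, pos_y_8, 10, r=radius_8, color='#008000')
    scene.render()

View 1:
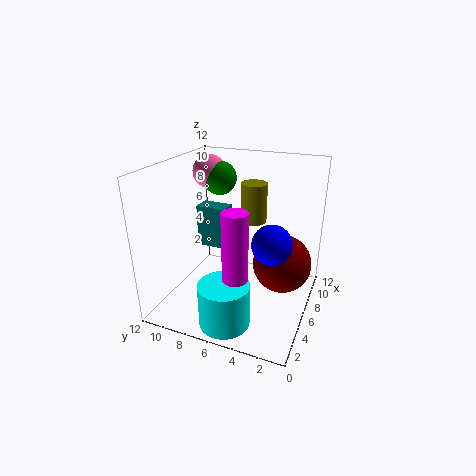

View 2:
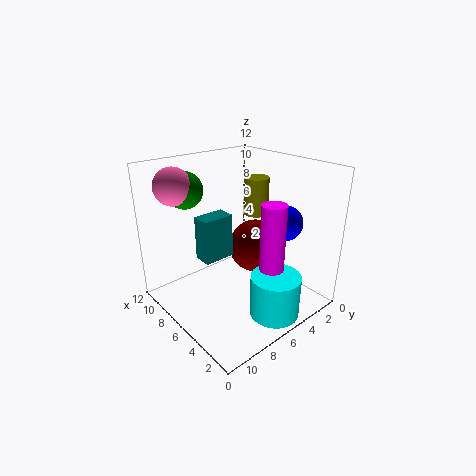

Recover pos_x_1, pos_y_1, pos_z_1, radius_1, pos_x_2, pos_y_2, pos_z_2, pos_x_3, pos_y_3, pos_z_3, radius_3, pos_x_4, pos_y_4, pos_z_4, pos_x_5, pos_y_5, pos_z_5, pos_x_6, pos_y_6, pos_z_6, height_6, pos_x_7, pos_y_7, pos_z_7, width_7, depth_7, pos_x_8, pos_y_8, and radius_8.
pos_x_1 = 2; pos_y_1 = 5.5; pos_z_1 = 0.5; radius_1 = 2; pos_x_2 = 9; pos_y_2 = 10; pos_z_2 = 10.5; pos_x_3 = 5.5; pos_y_3 = 4.5; pos_z_3 = 8; radius_3 = 1; pos_x_4 = 4; pos_y_4 = 2.5; pos_z_4 = 7; pos_x_5 = 7.5; pos_y_5 = 2.5; pos_z_5 = 3.5; pos_x_6 = 3; pos_y_6 = 5; pos_z_6 = 4; height_6 = 5.5; pos_x_7 = 5.5; pos_y_7 = 7; pos_z_7 = 5; width_7 = 1.5; depth_7 = 2.5; pos_x_8 = 9; pos_y_8 = 9; radius_8 = 1.5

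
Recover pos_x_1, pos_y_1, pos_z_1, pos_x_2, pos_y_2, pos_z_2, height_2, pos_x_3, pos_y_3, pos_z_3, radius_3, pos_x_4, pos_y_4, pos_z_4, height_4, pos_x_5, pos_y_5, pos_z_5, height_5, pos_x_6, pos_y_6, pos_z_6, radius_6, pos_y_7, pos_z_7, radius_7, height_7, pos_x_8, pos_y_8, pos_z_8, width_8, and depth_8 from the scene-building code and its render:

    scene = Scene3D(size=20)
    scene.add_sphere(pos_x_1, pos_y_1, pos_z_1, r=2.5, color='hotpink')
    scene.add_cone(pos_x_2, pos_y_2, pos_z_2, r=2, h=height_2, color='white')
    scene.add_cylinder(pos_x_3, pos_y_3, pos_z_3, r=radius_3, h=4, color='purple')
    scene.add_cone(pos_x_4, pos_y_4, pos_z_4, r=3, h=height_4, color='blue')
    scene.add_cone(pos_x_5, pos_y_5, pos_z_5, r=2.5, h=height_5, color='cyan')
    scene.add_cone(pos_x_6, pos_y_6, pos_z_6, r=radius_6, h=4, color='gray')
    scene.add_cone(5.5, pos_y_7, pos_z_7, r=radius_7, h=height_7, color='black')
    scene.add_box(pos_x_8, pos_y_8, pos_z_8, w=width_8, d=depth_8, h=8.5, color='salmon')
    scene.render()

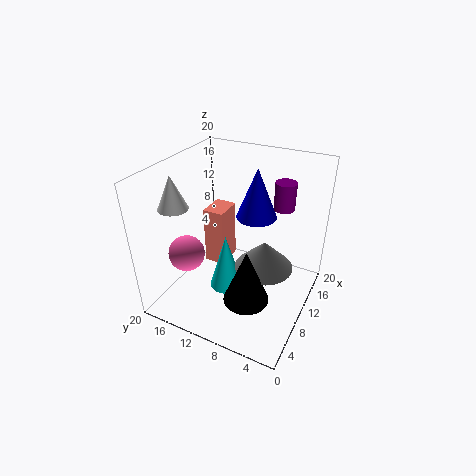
pos_x_1 = 6
pos_y_1 = 16
pos_z_1 = 8
pos_x_2 = 5.5
pos_y_2 = 17
pos_z_2 = 15
height_2 = 4.5
pos_x_3 = 15.5
pos_y_3 = 5.5
pos_z_3 = 13
radius_3 = 1.5
pos_x_4 = 15
pos_y_4 = 9.5
pos_z_4 = 11
height_4 = 7.5
pos_x_5 = 10
pos_y_5 = 12
pos_z_5 = 1
height_5 = 8.5
pos_x_6 = 10
pos_y_6 = 6
pos_z_6 = 6.5
radius_6 = 4
pos_y_7 = 6.5
pos_z_7 = 4
radius_7 = 3
height_7 = 7.5
pos_x_8 = 10
pos_y_8 = 12.5
pos_z_8 = 4.5
width_8 = 4
depth_8 = 3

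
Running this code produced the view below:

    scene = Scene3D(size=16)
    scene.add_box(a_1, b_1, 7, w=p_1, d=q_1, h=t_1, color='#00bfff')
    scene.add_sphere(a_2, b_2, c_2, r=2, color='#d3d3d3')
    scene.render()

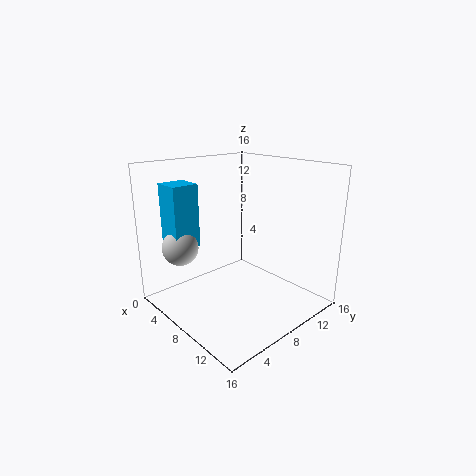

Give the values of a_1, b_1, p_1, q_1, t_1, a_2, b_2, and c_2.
a_1 = 2, b_1 = 2, p_1 = 3, q_1 = 3, t_1 = 7, a_2 = 4, b_2 = 3, c_2 = 7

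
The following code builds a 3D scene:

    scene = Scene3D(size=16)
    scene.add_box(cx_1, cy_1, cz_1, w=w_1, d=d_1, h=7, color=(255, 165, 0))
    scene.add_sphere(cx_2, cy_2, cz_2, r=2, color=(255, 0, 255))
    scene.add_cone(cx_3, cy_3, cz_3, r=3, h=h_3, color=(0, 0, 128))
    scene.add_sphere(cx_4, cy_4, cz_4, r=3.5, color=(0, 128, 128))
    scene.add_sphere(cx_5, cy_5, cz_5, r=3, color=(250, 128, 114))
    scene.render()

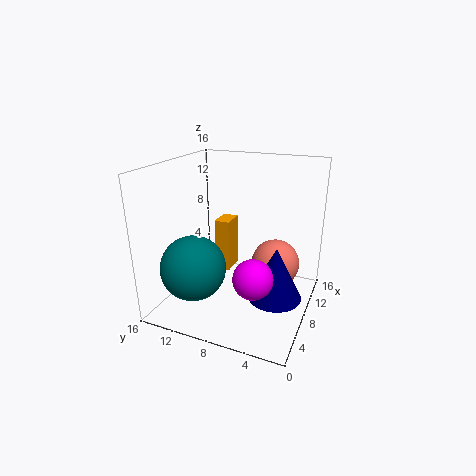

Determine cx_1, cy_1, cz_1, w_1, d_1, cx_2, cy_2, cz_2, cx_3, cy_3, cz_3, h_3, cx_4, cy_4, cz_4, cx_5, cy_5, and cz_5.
cx_1 = 13, cy_1 = 11.5, cz_1 = 0.5, w_1 = 3, d_1 = 2, cx_2 = 3.5, cy_2 = 4.5, cz_2 = 6, cx_3 = 8, cy_3 = 3.5, cz_3 = 1.5, h_3 = 6, cx_4 = 4, cy_4 = 11.5, cz_4 = 5.5, cx_5 = 13, cy_5 = 5, cz_5 = 3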